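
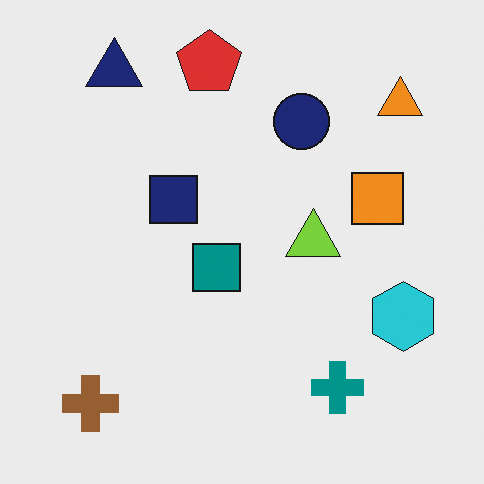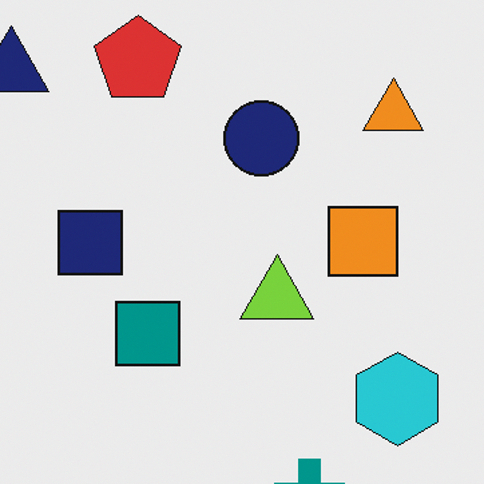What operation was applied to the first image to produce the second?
The transformation is: cropped to a modestly smaller region and rescaled.

The visible shapes are larger and the field of view is narrower; shapes near the original edges may be partly or wholly outside the frame — a crop-and-rescale.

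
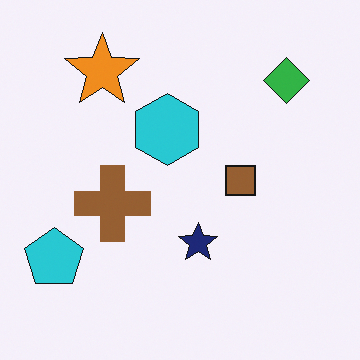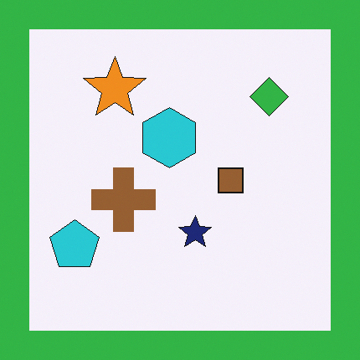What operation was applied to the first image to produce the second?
The transformation is: framed with a green border.

A solid green frame runs around the edge of the second image, with the content slightly shrunk inside it.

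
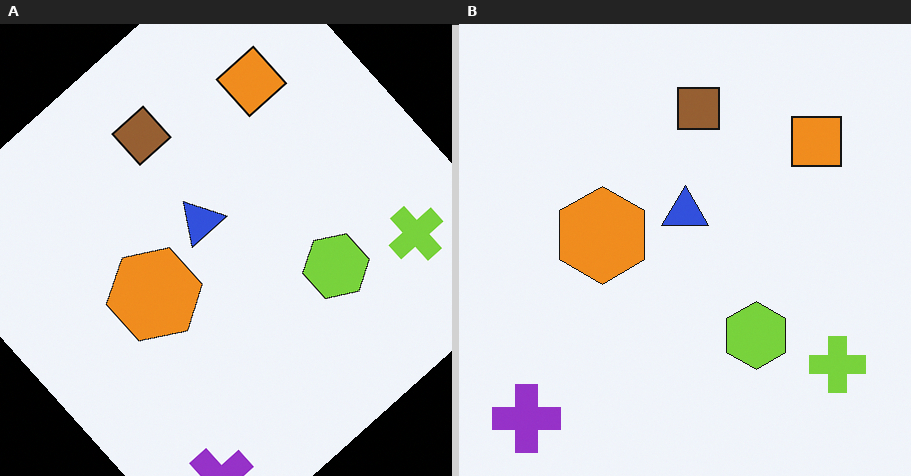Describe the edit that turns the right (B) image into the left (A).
The transformation is: rotated counter-clockwise by a large amount — several tens of degrees.

Every shape is tilted by the same angle and the image corners show triangular fill wedges — a whole-image rotation by a non-right angle.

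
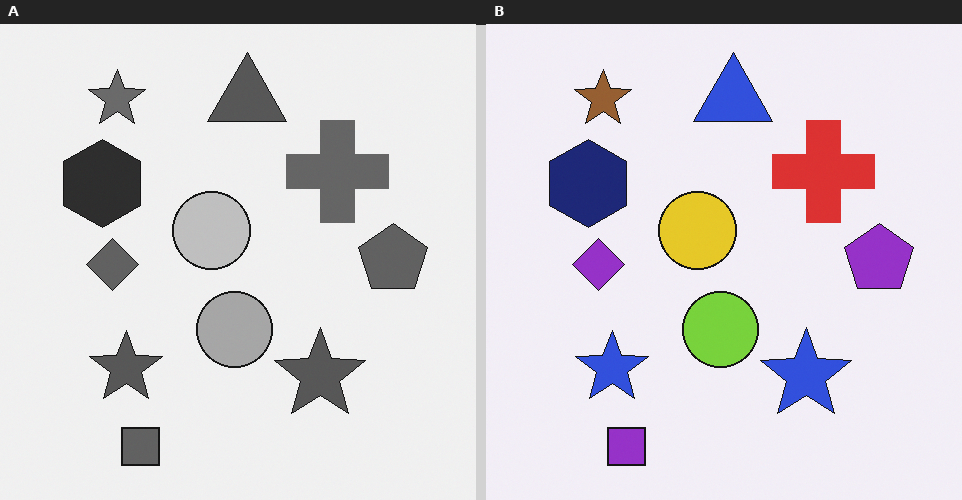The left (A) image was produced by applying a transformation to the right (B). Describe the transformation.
It was converted to grayscale.

All color is removed — every shape is now a shade of grey.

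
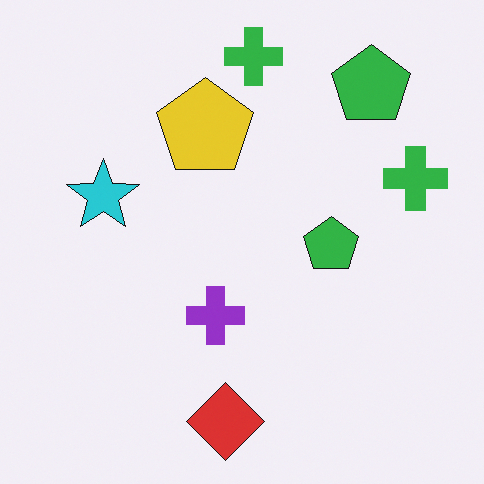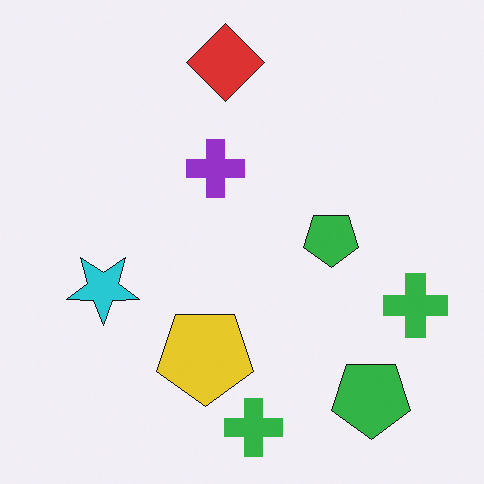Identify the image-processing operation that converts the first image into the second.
This is the original image flipped vertically (top ↔ bottom).

The red diamond is in the bottom of the first image and the top of the second — shapes on opposite sides of the horizontal midline have swapped in a mirror flip.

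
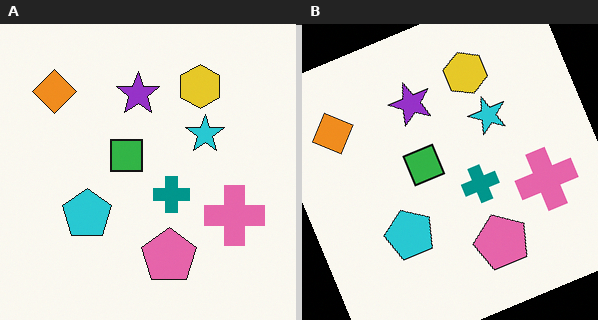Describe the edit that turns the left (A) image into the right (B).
Rotated counter-clockwise by a moderate amount.

Every shape is tilted by the same angle and the image corners show triangular fill wedges — a whole-image rotation by a non-right angle.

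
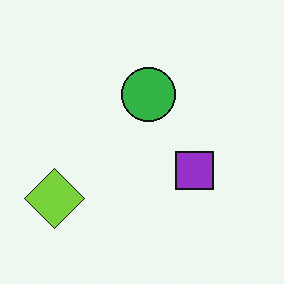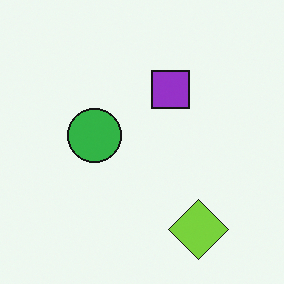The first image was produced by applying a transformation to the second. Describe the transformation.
Rotated 90° clockwise.

The lime diamond sits in the bottom-right of the second image and the bottom-left of the first — consistent with a whole-image 90° clockwise rotation.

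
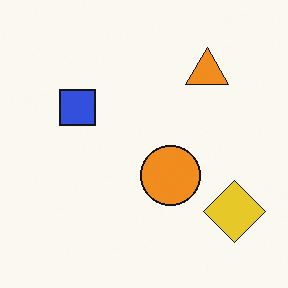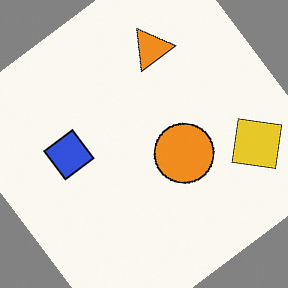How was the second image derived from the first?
The transformation is: rotated counter-clockwise by a large amount — several tens of degrees.

Every shape is tilted by the same angle and the image corners show triangular fill wedges — a whole-image rotation by a non-right angle.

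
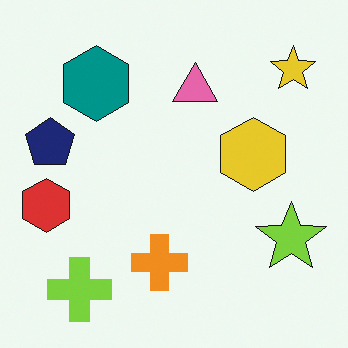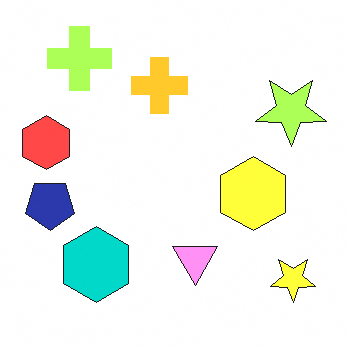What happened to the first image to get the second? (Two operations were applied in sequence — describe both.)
It was noticeably brightened, then flipped vertically (top ↔ bottom).

Every pixel — background and shapes alike — is uniformly brightened. The lime cross is in the bottom-left of the first image and the top-left of the second — shapes on opposite sides of the horizontal midline have swapped in a mirror flip.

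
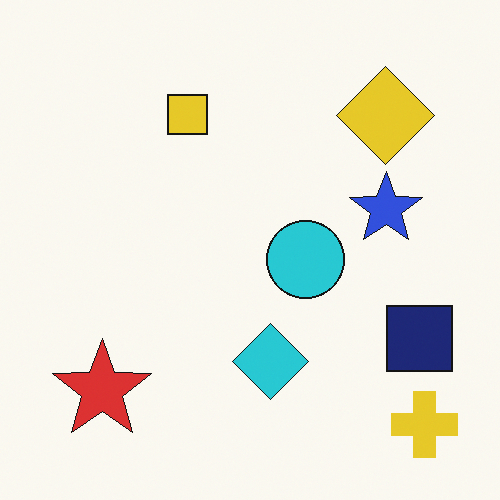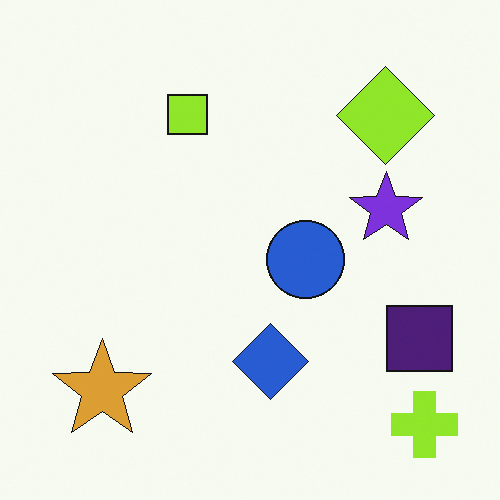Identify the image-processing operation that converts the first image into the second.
The second image is the first hue-shifted by a small amount.

Every shape's color has rotated by the same amount around the hue wheel — a uniform hue shift.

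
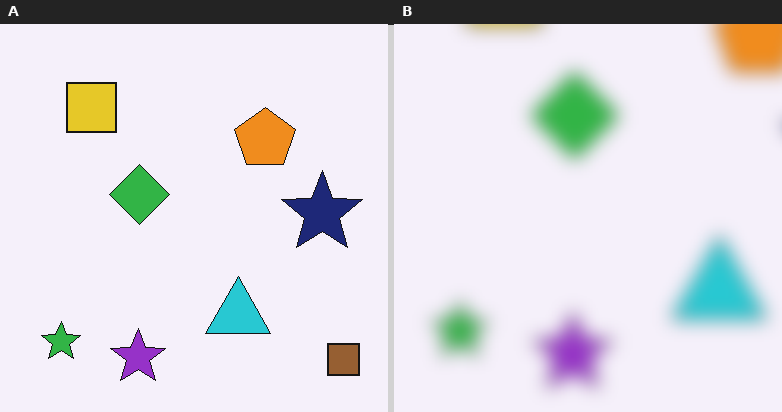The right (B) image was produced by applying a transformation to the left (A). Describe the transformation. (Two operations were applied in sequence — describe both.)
Heavily blurred, then cropped to a modestly smaller region and rescaled.

Shape edges and outlines are uniformly softened across the whole image. The visible shapes are larger and the field of view is narrower; shapes near the original edges may be partly or wholly outside the frame — a crop-and-rescale.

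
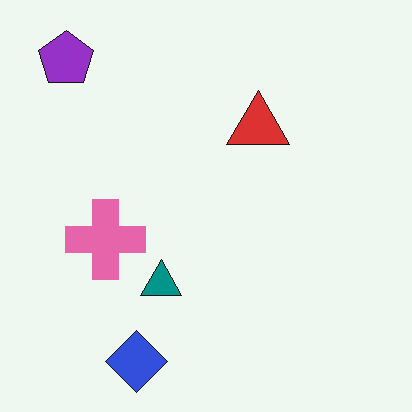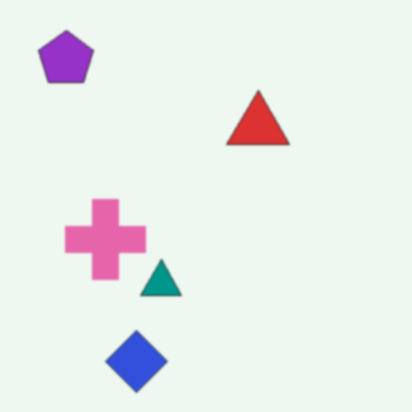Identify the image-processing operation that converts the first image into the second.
The transformation is: given a subtle gaussian blur.

Shape edges and outlines are uniformly softened across the whole image.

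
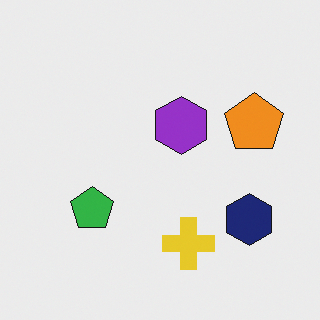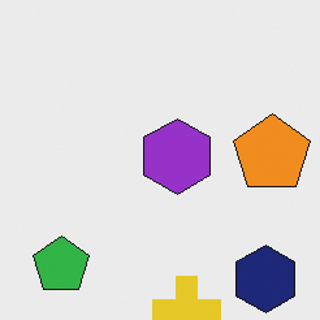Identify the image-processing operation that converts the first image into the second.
The image was cropped to a modestly smaller region and rescaled.

The visible shapes are larger and the field of view is narrower; shapes near the original edges may be partly or wholly outside the frame — a crop-and-rescale.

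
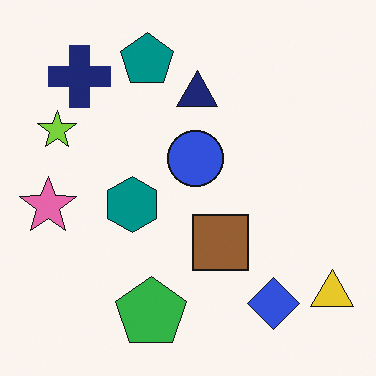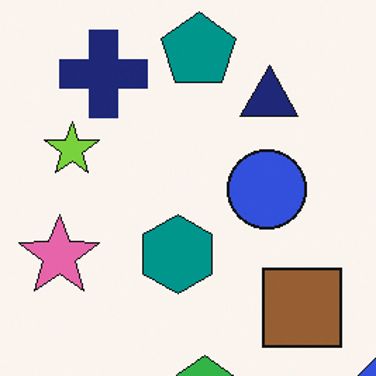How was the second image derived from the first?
The second image is the first cropped to a modestly smaller region and rescaled.

The visible shapes are larger and the field of view is narrower; shapes near the original edges may be partly or wholly outside the frame — a crop-and-rescale.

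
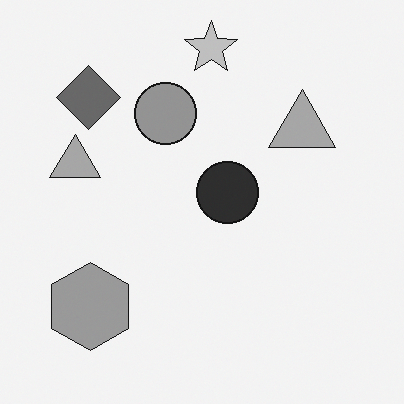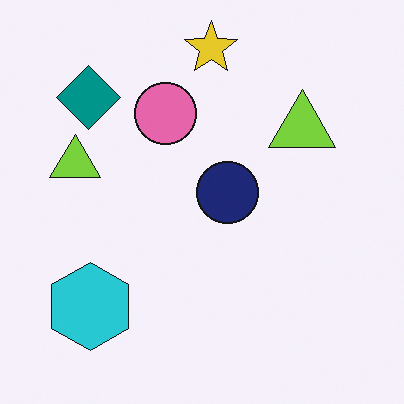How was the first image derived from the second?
The image was converted to grayscale.

All color is removed — every shape is now a shade of grey.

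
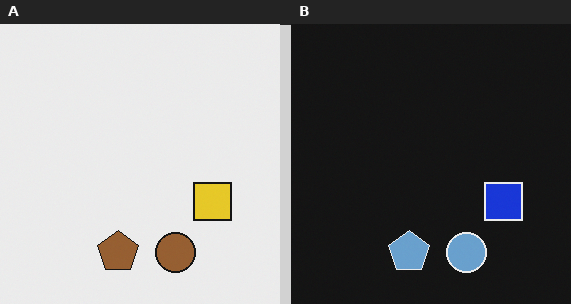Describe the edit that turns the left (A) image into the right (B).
The transformation is: color-inverted (negative).

The light background has become dark and every shape's color is its complement — a photographic negative.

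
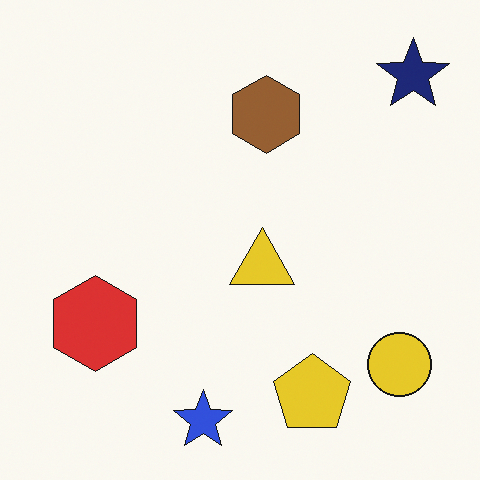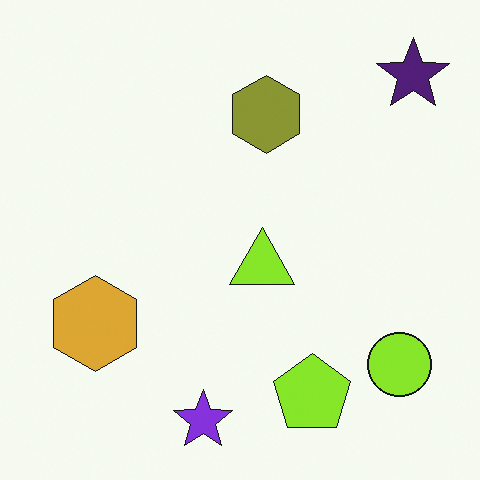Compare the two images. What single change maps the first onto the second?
Hue-shifted by a small amount.

Every shape's color has rotated by the same amount around the hue wheel — a uniform hue shift.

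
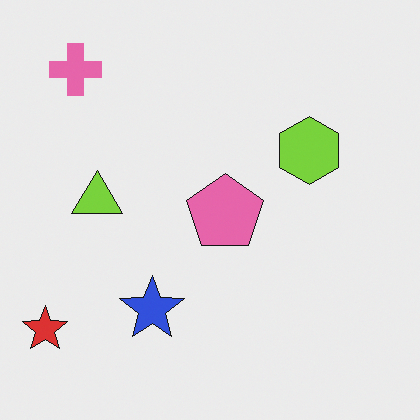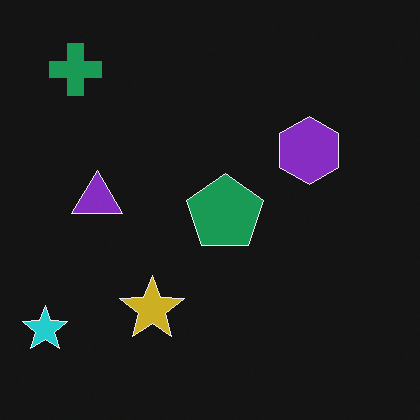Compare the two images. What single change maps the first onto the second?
The transformation is: color-inverted (negative).

The light background has become dark and every shape's color is its complement — a photographic negative.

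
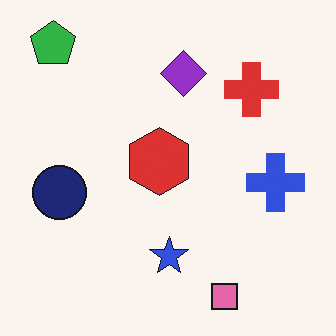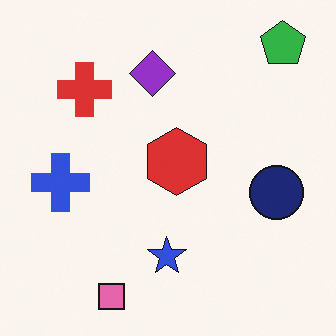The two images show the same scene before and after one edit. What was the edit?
This is the original image flipped horizontally (left ↔ right).

The green pentagon is in the top-left of the first image and the top-right of the second — shapes on opposite sides of the vertical midline have swapped in a mirror flip.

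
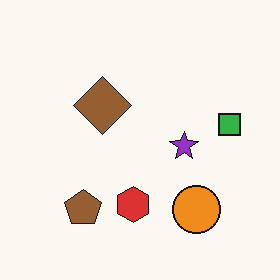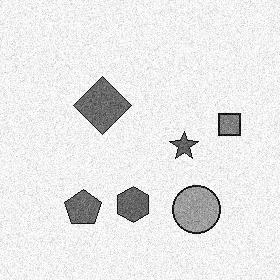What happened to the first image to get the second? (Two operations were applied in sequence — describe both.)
Degraded with moderate additive noise, then converted to grayscale.

Random speckle covers the whole image, including the flat background. All color is removed — every shape is now a shade of grey.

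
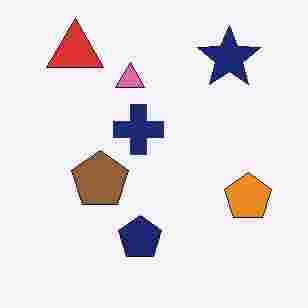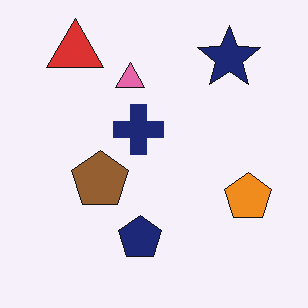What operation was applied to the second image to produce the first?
It was degraded with heavy JPEG compression.

Blocky 8×8 compression artifacts appear around shape edges and the flat background shows ringing — characteristic JPEG degradation.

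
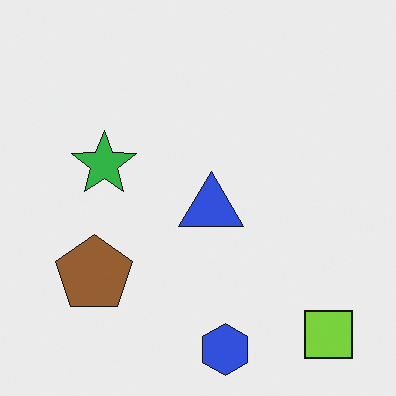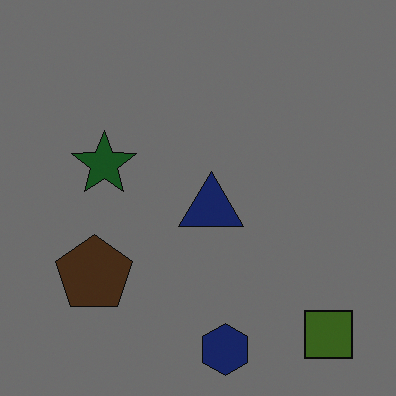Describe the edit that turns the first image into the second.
The second image is the first noticeably darkened.

Every pixel — background and shapes alike — is uniformly darkened.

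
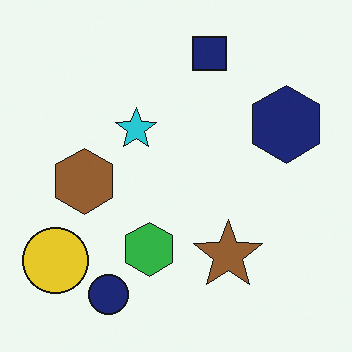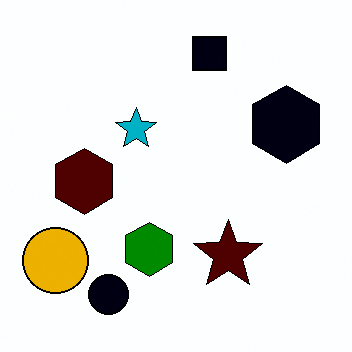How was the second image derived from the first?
This is the original image boosted in contrast.

Tones are pushed away from mid-grey across the whole image — a global contrast change.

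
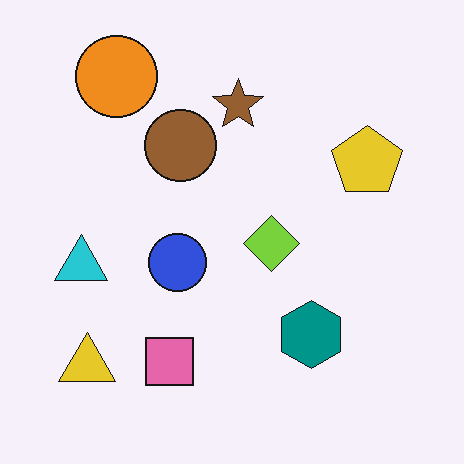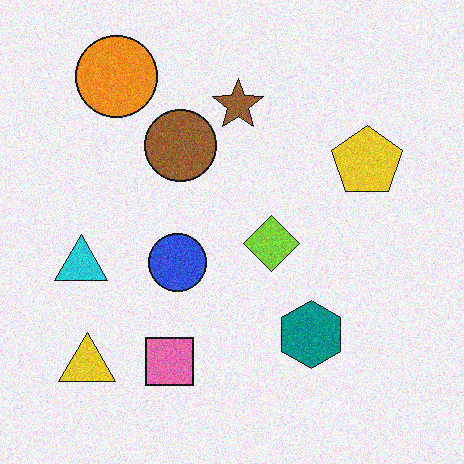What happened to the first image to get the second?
The second image is the first degraded with visible gaussian noise.

Random speckle covers the whole image, including the flat background.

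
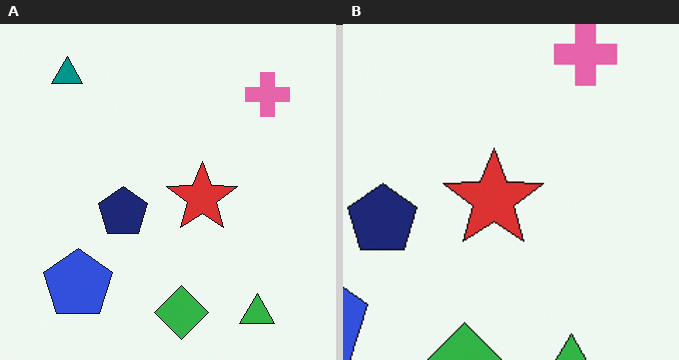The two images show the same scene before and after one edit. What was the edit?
This is the original image cropped slightly and scaled back up.

The visible shapes are larger and the field of view is narrower; shapes near the original edges may be partly or wholly outside the frame — a crop-and-rescale.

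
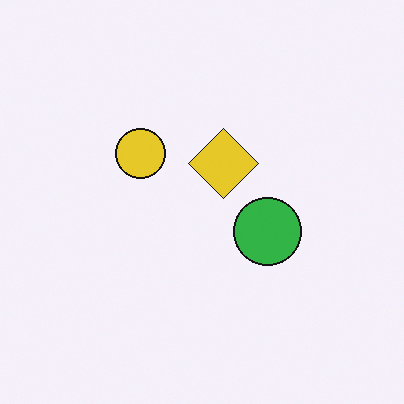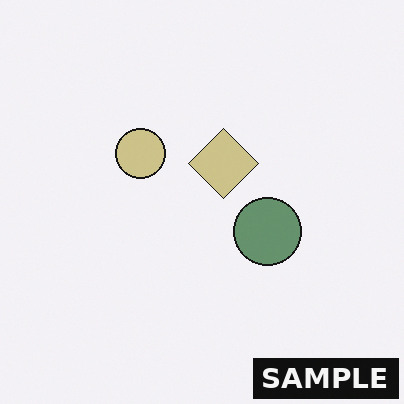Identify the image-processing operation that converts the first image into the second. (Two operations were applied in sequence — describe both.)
The transformation is: heavily desaturated, then watermarked with the text "SAMPLE" in the lower-right corner.

All colors are more muted and greyish — a global saturation change. A dark label reading "SAMPLE" appears in the lower-right corner.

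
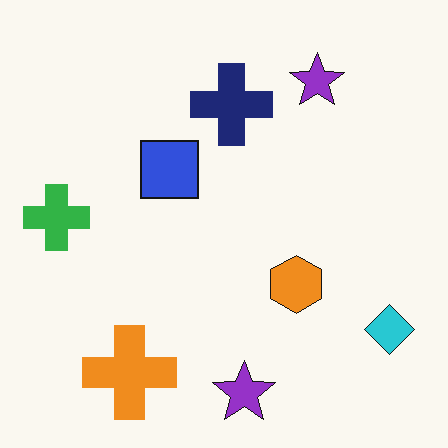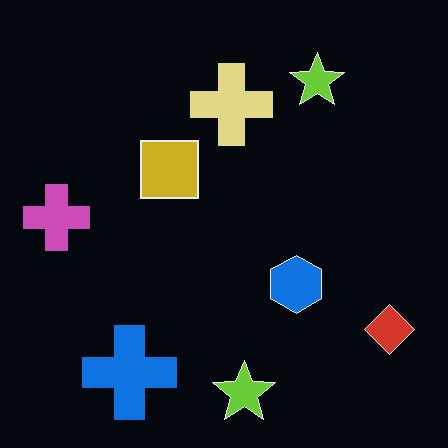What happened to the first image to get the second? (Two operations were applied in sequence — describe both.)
The image was color-inverted (negative), then given moderate JPEG compression.

The light background has become dark and every shape's color is its complement — a photographic negative. Blocky 8×8 compression artifacts appear around shape edges and the flat background shows ringing — characteristic JPEG degradation.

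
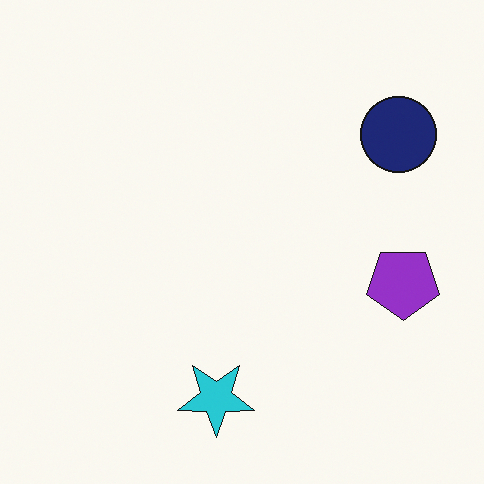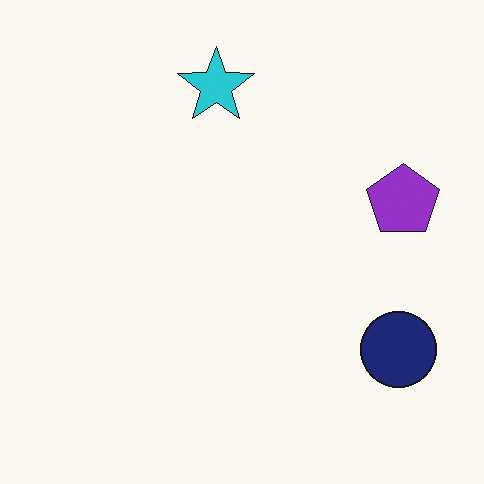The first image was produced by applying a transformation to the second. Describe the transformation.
The first image is the second flipped vertically (top ↔ bottom).

The cyan star is in the top of the second image and the bottom of the first — shapes on opposite sides of the horizontal midline have swapped in a mirror flip.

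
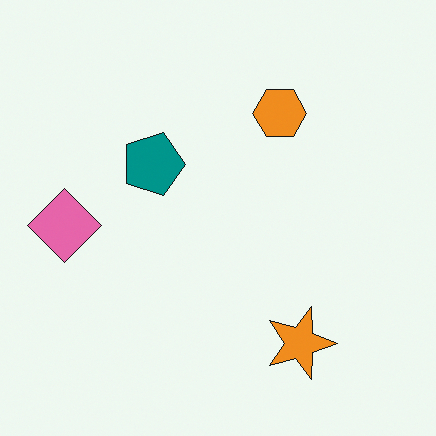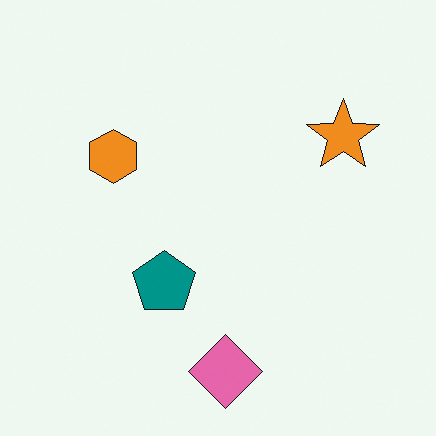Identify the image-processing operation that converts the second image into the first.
The first image is the second rotated 90° clockwise.

The pink diamond sits in the bottom of the second image and the left of the first — consistent with a whole-image 90° clockwise rotation.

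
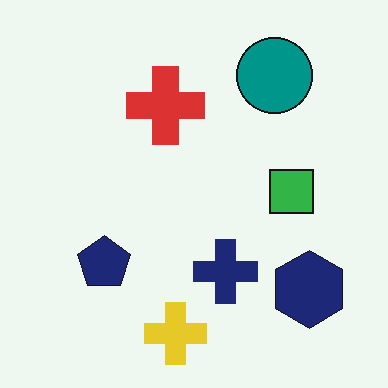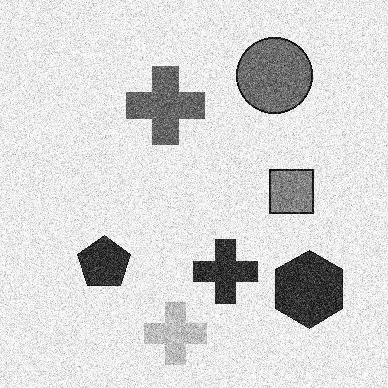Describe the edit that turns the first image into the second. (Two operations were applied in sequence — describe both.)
This is the original image degraded with strong gaussian noise, then converted to grayscale.

Random speckle covers the whole image, including the flat background. All color is removed — every shape is now a shade of grey.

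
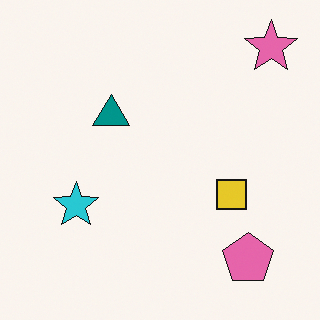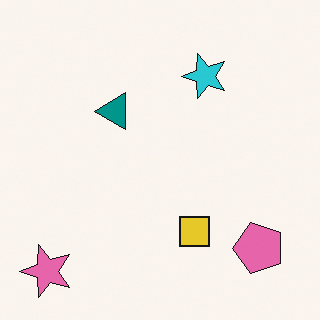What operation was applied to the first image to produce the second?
This is the original image transposed (reflected across the top-left ↔ bottom-right diagonal).

Shapes have swapped their row and column positions — what was in the top-right is now in the bottom-left — a diagonal reflection.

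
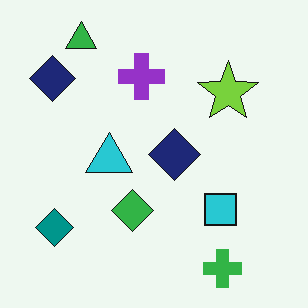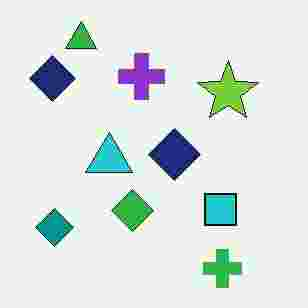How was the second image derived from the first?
The transformation is: heavily JPEG-compressed with obvious blocking artifacts.

Blocky 8×8 compression artifacts appear around shape edges and the flat background shows ringing — characteristic JPEG degradation.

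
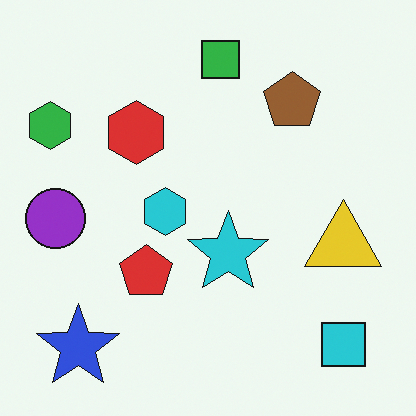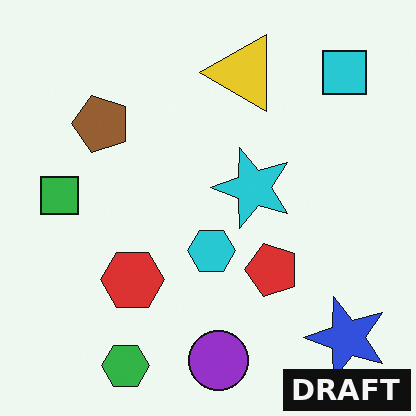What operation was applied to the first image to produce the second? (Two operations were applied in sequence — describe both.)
It was rotated 90° counter-clockwise, then watermarked with the text "DRAFT" in the lower-right corner.

The cyan square sits in the bottom-right of the first image and the top-right of the second — consistent with a whole-image 90° counter-clockwise rotation. A dark label reading "DRAFT" appears in the lower-right corner.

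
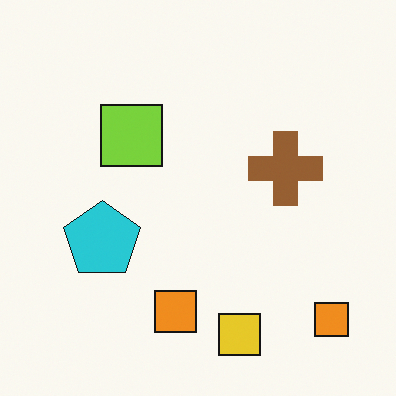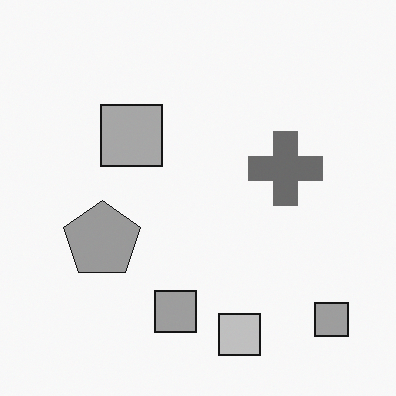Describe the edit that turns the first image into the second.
The transformation is: converted to grayscale.

All color is removed — every shape is now a shade of grey.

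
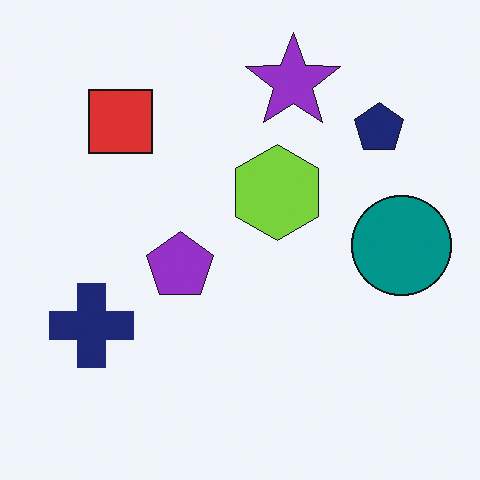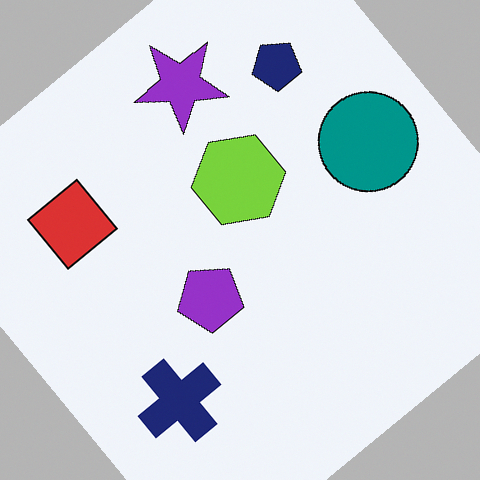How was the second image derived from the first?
Rotated counter-clockwise by a large amount — several tens of degrees.

Every shape is tilted by the same angle and the image corners show triangular fill wedges — a whole-image rotation by a non-right angle.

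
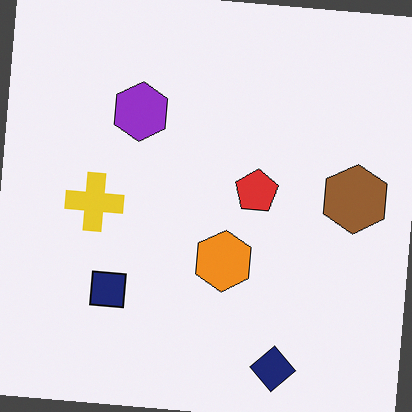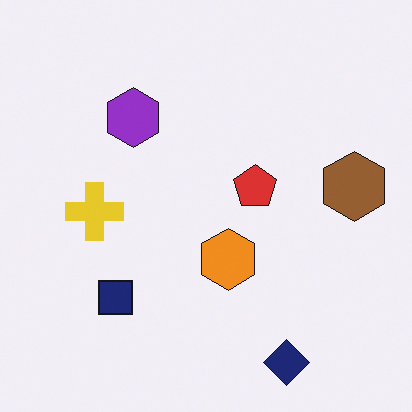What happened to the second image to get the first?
The transformation is: rotated clockwise by a slight angle.

Every shape is tilted by the same angle and the image corners show triangular fill wedges — a whole-image rotation by a non-right angle.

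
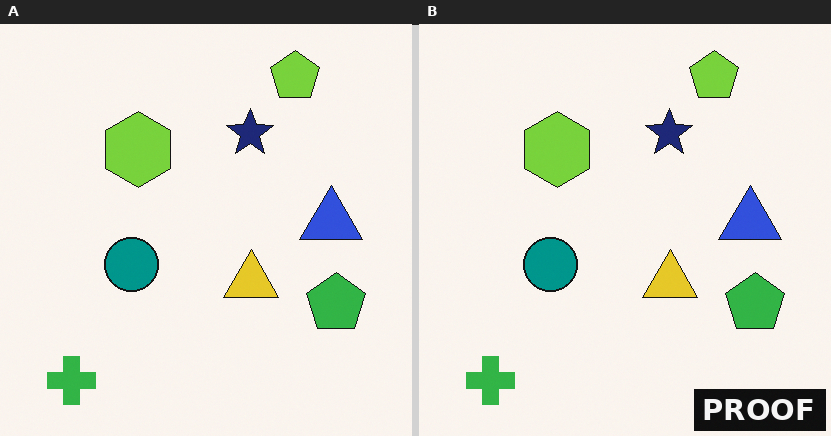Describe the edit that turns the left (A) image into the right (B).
The transformation is: watermarked with the text "PROOF" in the lower-right corner.

A dark label reading "PROOF" appears in the lower-right corner.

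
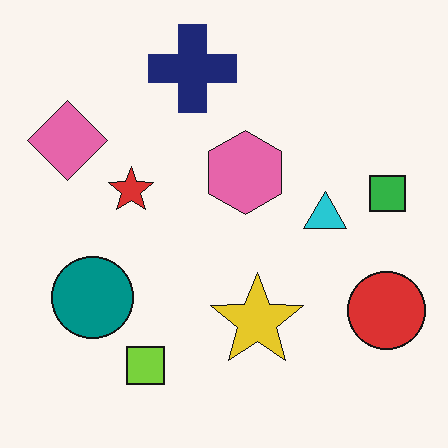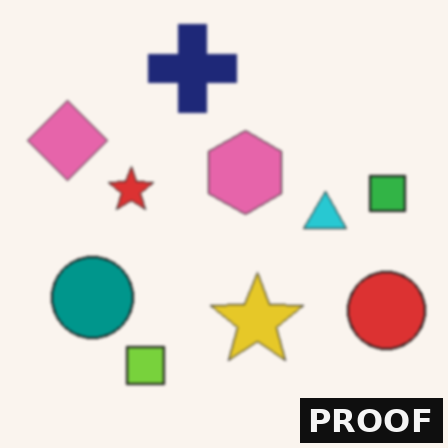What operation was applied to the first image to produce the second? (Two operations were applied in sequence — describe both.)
It was given a subtle gaussian blur, then watermarked with the text "PROOF" in the lower-right corner.

Shape edges and outlines are uniformly softened across the whole image. A dark label reading "PROOF" appears in the lower-right corner.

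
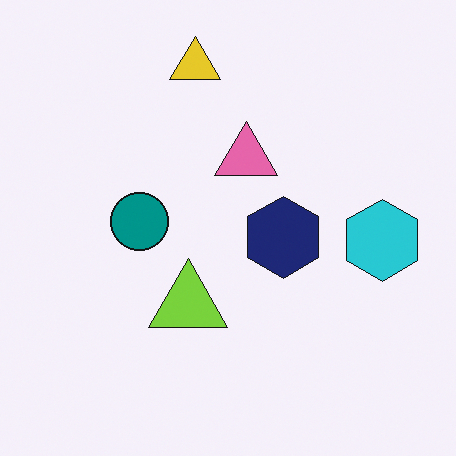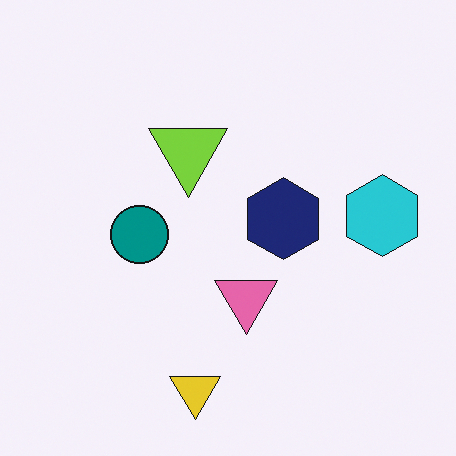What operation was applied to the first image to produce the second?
It was flipped vertically (top ↔ bottom).

The yellow triangle is in the top of the first image and the bottom of the second — shapes on opposite sides of the horizontal midline have swapped in a mirror flip.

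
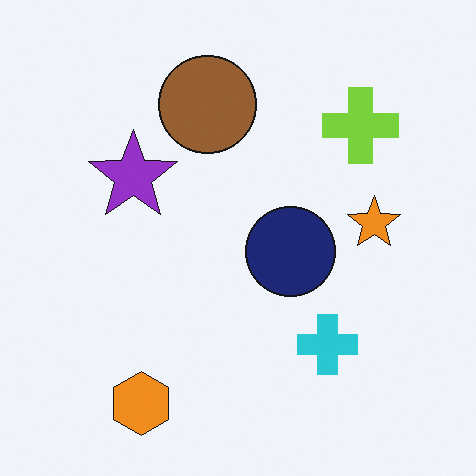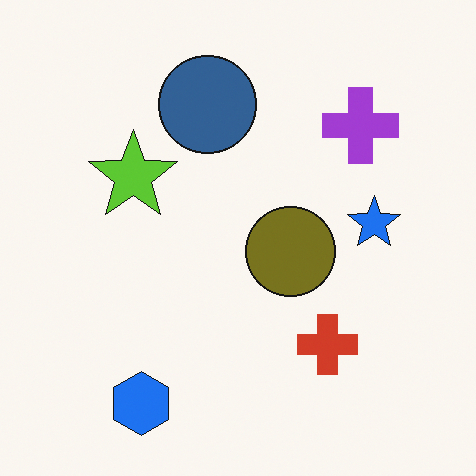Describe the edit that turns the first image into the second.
The second image is the first hue-shifted by a large amount.

Every shape's color has rotated by the same amount around the hue wheel — a uniform hue shift.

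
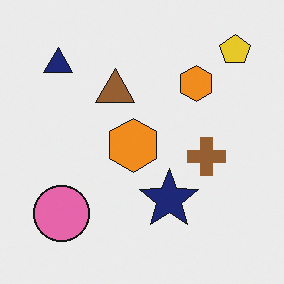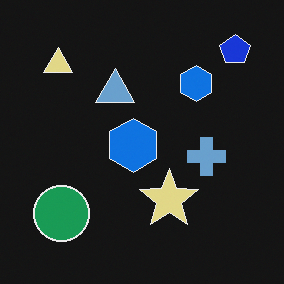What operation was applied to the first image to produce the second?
It was color-inverted (negative).

The light background has become dark and every shape's color is its complement — a photographic negative.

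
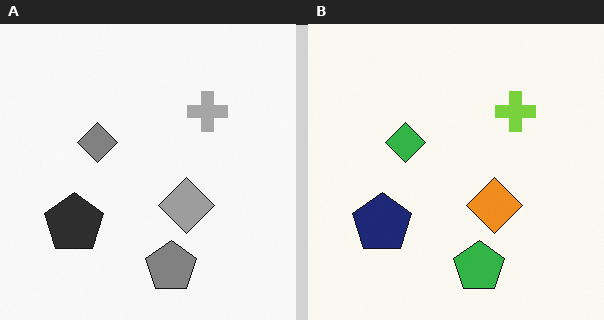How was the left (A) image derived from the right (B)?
This is the original image converted to grayscale.

All color is removed — every shape is now a shade of grey.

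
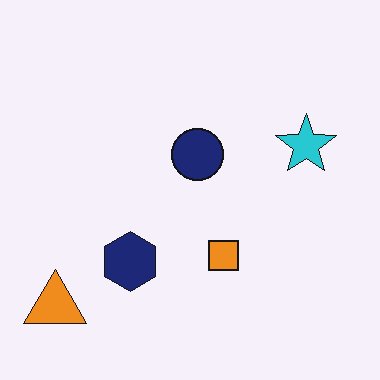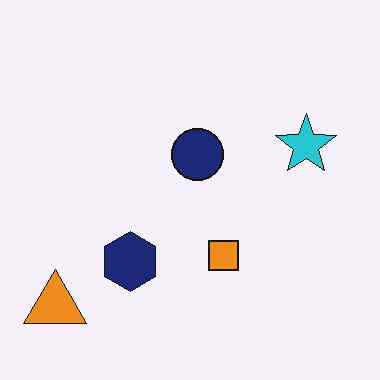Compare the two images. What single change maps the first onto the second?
The transformation is: given moderate JPEG compression.

Blocky 8×8 compression artifacts appear around shape edges and the flat background shows ringing — characteristic JPEG degradation.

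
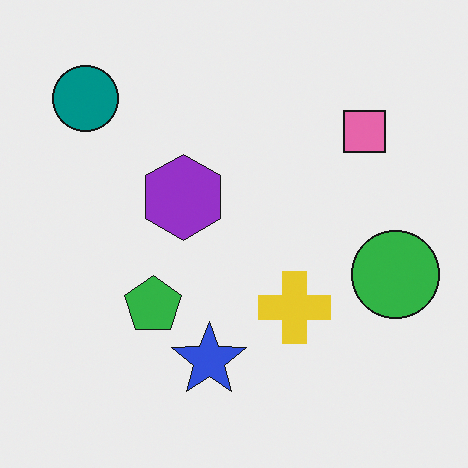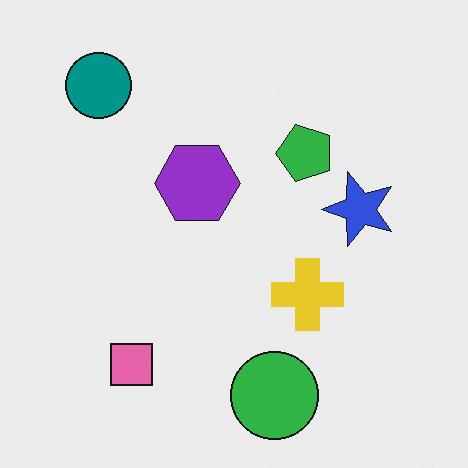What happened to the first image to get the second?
The image was transposed (reflected across the top-left ↔ bottom-right diagonal).

Shapes have swapped their row and column positions — what was in the top-right is now in the bottom-left — a diagonal reflection.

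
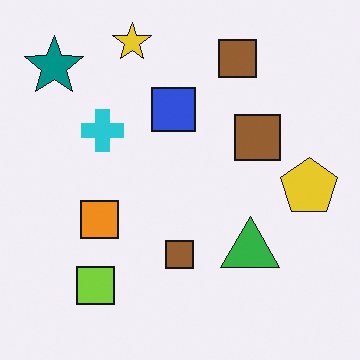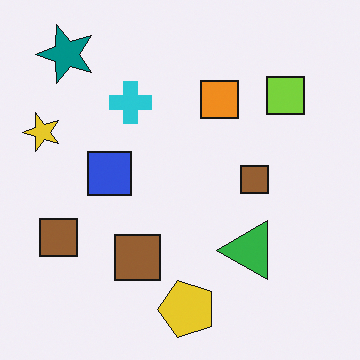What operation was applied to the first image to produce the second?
This is the original image transposed (reflected across the top-left ↔ bottom-right diagonal).

Shapes have swapped their row and column positions — what was in the top-right is now in the bottom-left — a diagonal reflection.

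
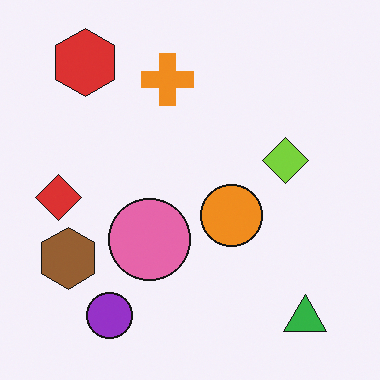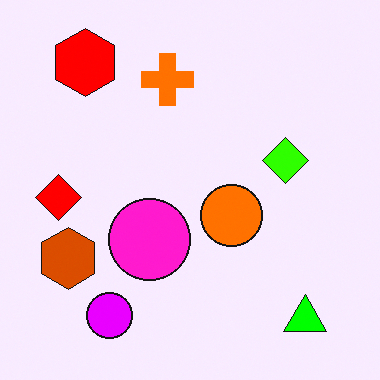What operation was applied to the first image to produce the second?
The second image is the first heavily oversaturated.

All colors are more vivid — a global saturation change.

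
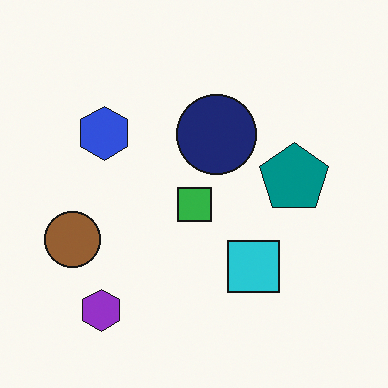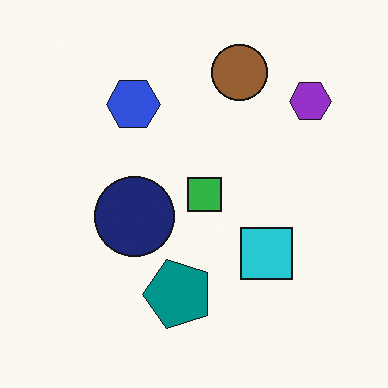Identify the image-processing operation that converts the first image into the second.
The second image is the first transposed (reflected across the top-left ↔ bottom-right diagonal).

Shapes have swapped their row and column positions — what was in the top-right is now in the bottom-left — a diagonal reflection.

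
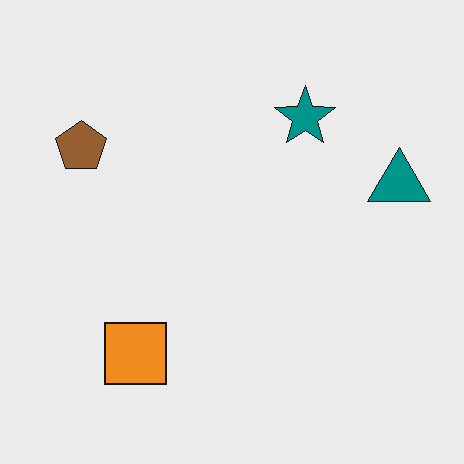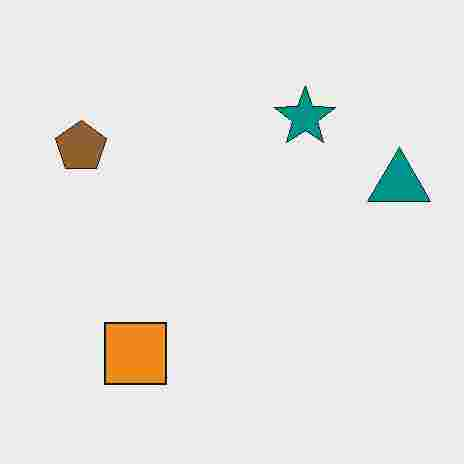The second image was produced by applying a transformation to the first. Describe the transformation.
This is the original image heavily JPEG-compressed with obvious blocking artifacts.

Blocky 8×8 compression artifacts appear around shape edges and the flat background shows ringing — characteristic JPEG degradation.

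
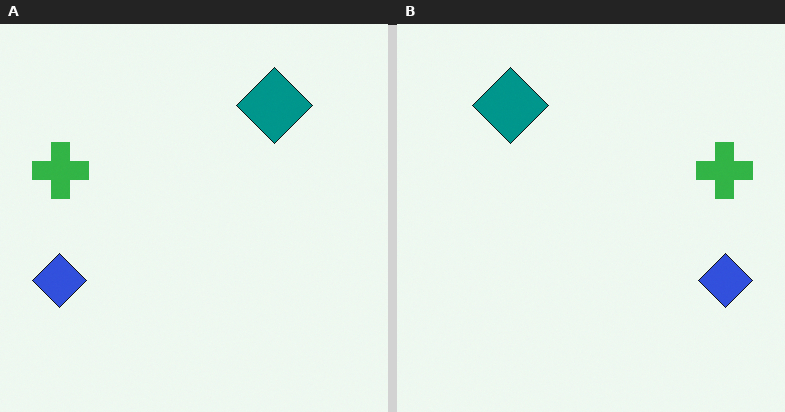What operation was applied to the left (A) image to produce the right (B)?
It was flipped horizontally (left ↔ right).

The blue diamond is in the left of the left (A) image and the right of the right (B) — shapes on opposite sides of the vertical midline have swapped in a mirror flip.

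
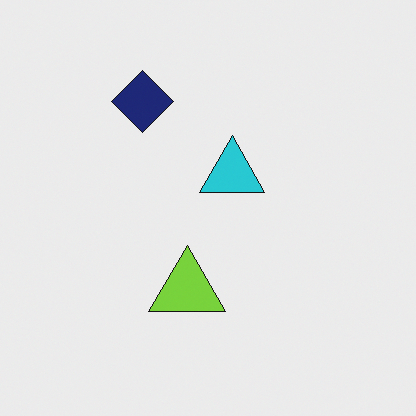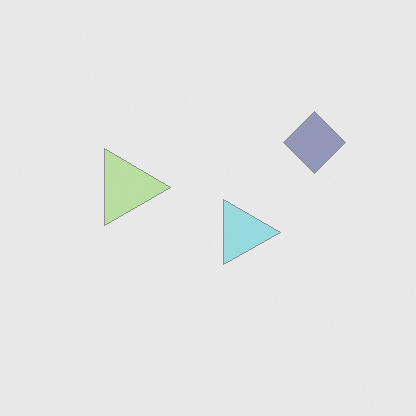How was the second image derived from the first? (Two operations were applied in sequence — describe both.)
This is the original image given much lower contrast, then rotated 90° clockwise.

Tones are pushed toward mid-grey across the whole image — a global contrast change. The navy diamond sits in the top of the first image and the right of the second — consistent with a whole-image 90° clockwise rotation.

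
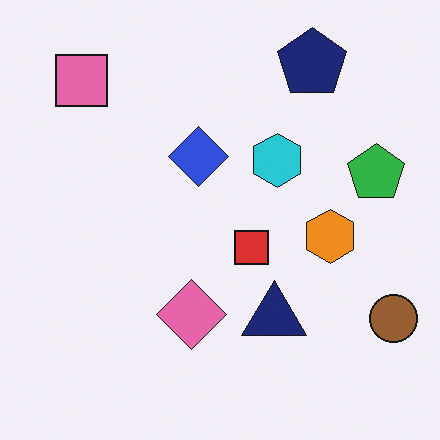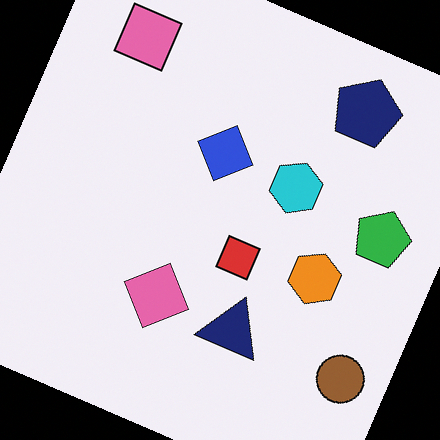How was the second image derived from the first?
The image was rotated clockwise by a moderate amount.

Every shape is tilted by the same angle and the image corners show triangular fill wedges — a whole-image rotation by a non-right angle.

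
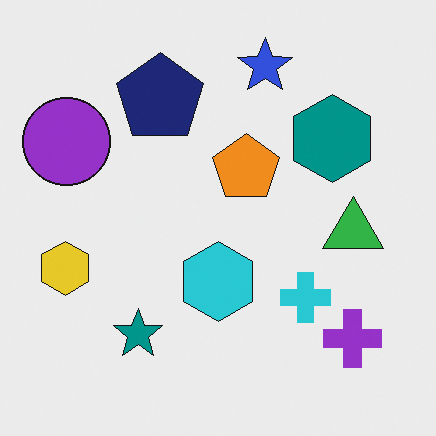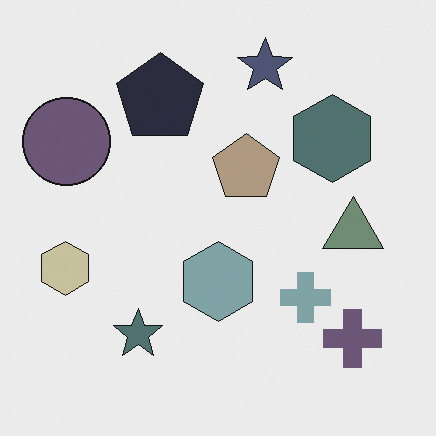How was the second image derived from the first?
It was heavily desaturated.

All colors are more muted and greyish — a global saturation change.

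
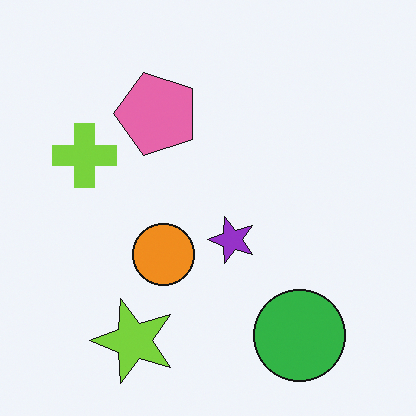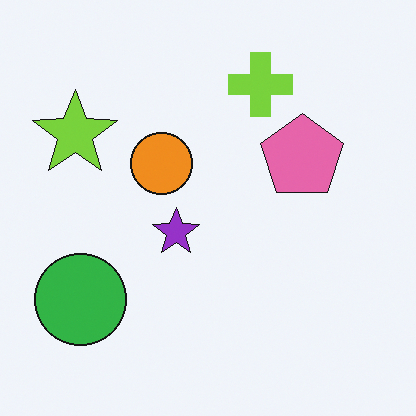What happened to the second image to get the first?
The transformation is: rotated 90° counter-clockwise.

The green circle sits in the bottom-left of the second image and the bottom-right of the first — consistent with a whole-image 90° counter-clockwise rotation.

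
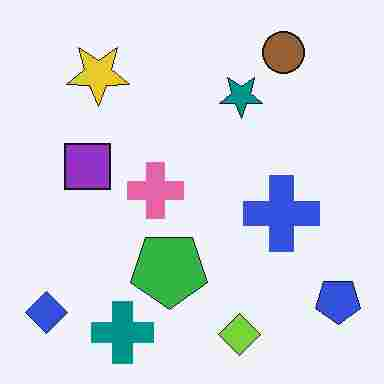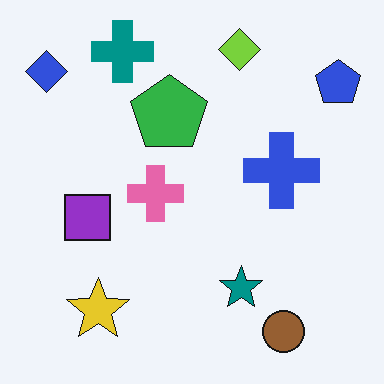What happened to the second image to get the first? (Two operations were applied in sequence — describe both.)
It was heavily JPEG-compressed with obvious blocking artifacts, then flipped vertically (top ↔ bottom).

Blocky 8×8 compression artifacts appear around shape edges and the flat background shows ringing — characteristic JPEG degradation. The lime diamond is in the top of the second image and the bottom of the first — shapes on opposite sides of the horizontal midline have swapped in a mirror flip.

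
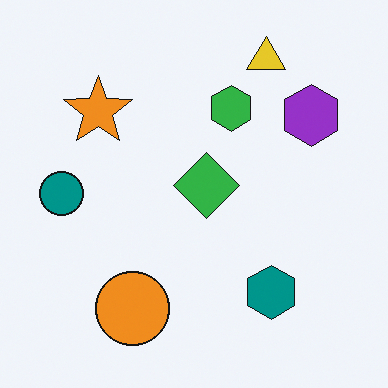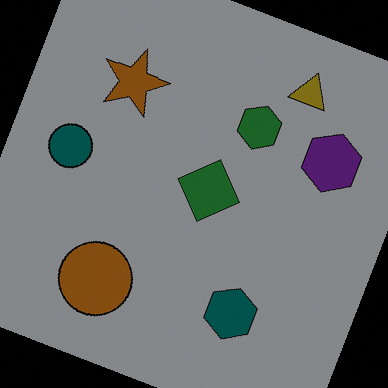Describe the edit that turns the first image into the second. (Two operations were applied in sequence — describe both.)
It was rotated clockwise by a clearly visible amount, then substantially darkened.

Every shape is tilted by the same angle and the image corners show triangular fill wedges — a whole-image rotation by a non-right angle. Every pixel — background and shapes alike — is uniformly darkened.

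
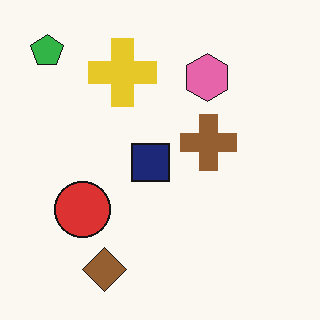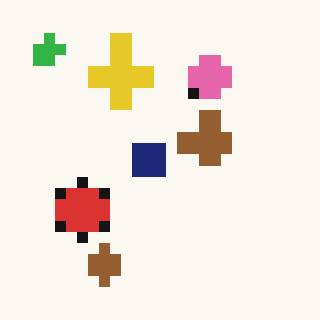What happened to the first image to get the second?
It was heavily pixelated into large blocks.

Shapes are reduced to large square blocks; fine edges and outlines are lost — a downscale-then-upscale (mosaic) effect.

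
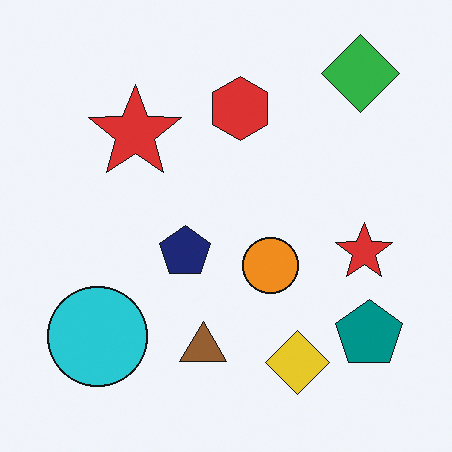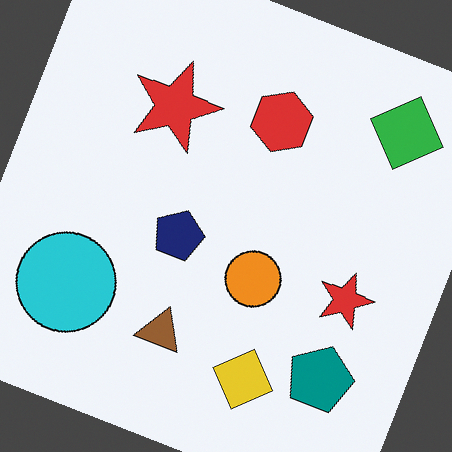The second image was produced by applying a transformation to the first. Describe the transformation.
The transformation is: rotated clockwise by a moderate amount.

Every shape is tilted by the same angle and the image corners show triangular fill wedges — a whole-image rotation by a non-right angle.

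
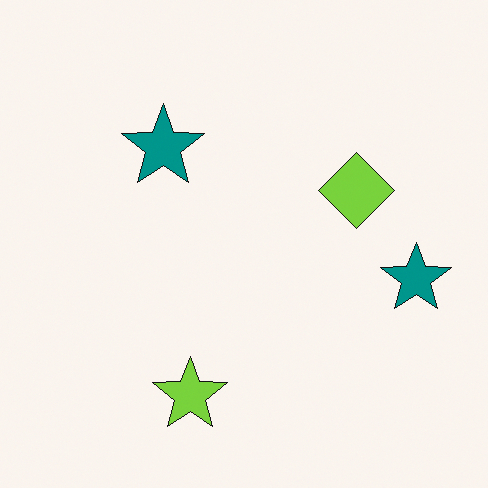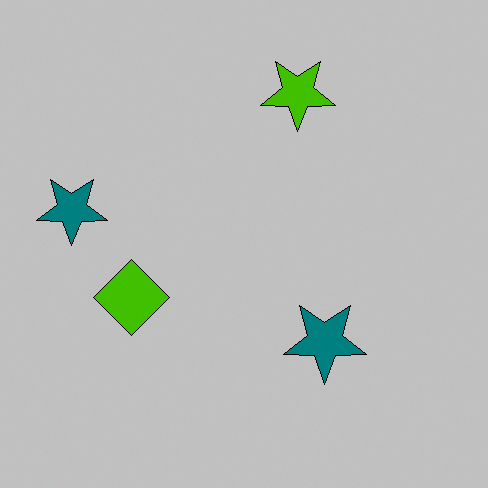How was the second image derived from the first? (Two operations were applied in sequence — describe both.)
This is the original image aggressively posterized, then rotated 180°.

Each flat color has snapped to a coarser quantized level — most visibly, the near-white background has dropped to a flat grey. The lime star sits in the bottom of the first image and the top of the second — consistent with a whole-image 180° rotation.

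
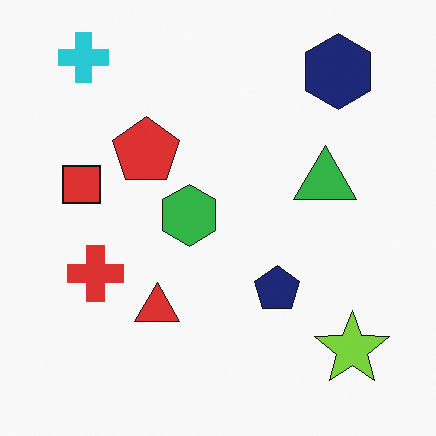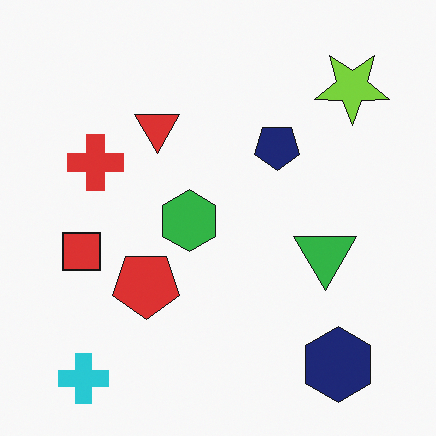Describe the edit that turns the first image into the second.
The transformation is: flipped vertically (top ↔ bottom).

The cyan cross is in the top-left of the first image and the bottom-left of the second — shapes on opposite sides of the horizontal midline have swapped in a mirror flip.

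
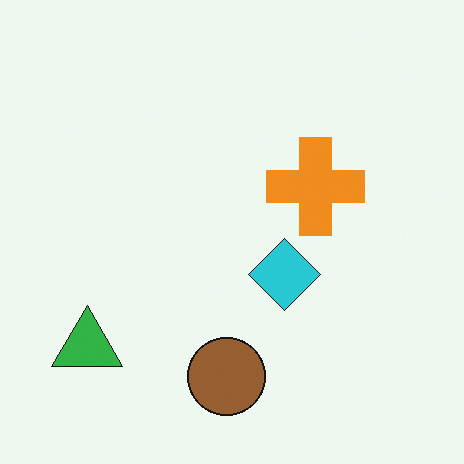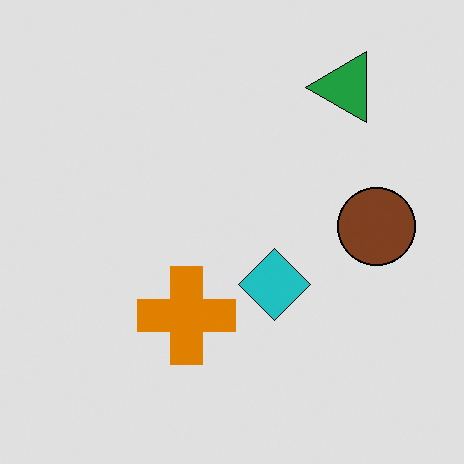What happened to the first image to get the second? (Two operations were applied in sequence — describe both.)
The transformation is: posterized to a reduced palette, then transposed (reflected across the top-left ↔ bottom-right diagonal).

Each flat color has snapped to a coarser quantized level — most visibly, the near-white background has dropped to a flat grey. Shapes have swapped their row and column positions — what was in the top-right is now in the bottom-left — a diagonal reflection.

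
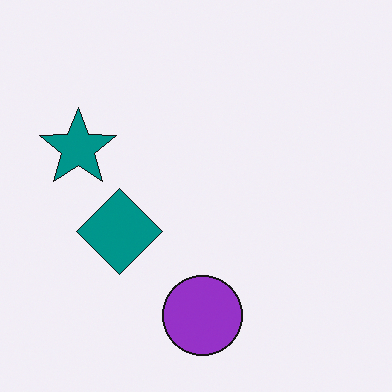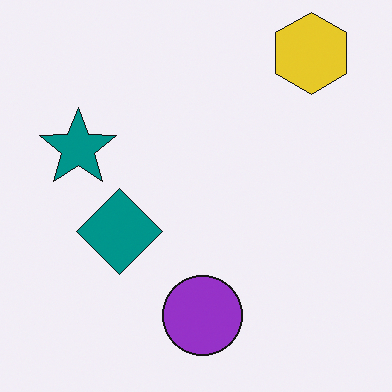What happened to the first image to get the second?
The second image is the first overlaid with an additional yellow hexagon.

A yellow hexagon appears in the second image that is absent from the first.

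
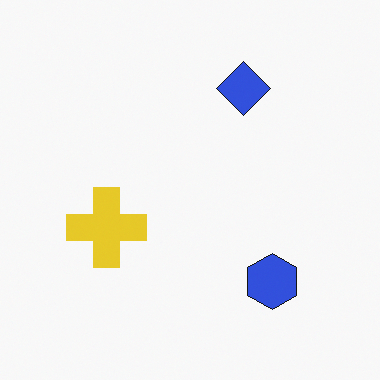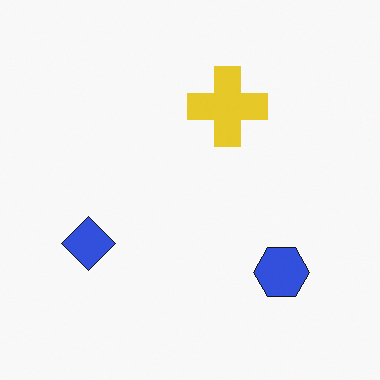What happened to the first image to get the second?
The transformation is: transposed (reflected across the top-left ↔ bottom-right diagonal).

Shapes have swapped their row and column positions — what was in the top-right is now in the bottom-left — a diagonal reflection.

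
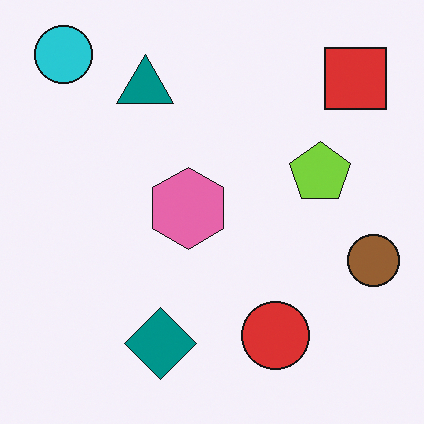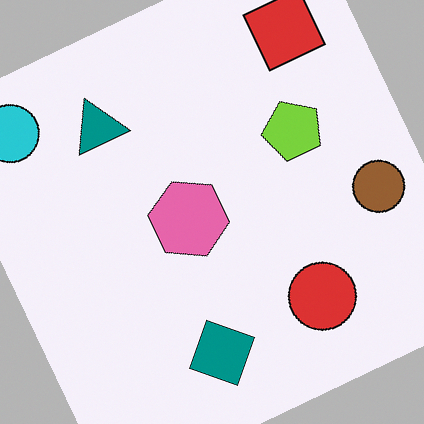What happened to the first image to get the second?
Rotated counter-clockwise by a clearly visible amount.

Every shape is tilted by the same angle and the image corners show triangular fill wedges — a whole-image rotation by a non-right angle.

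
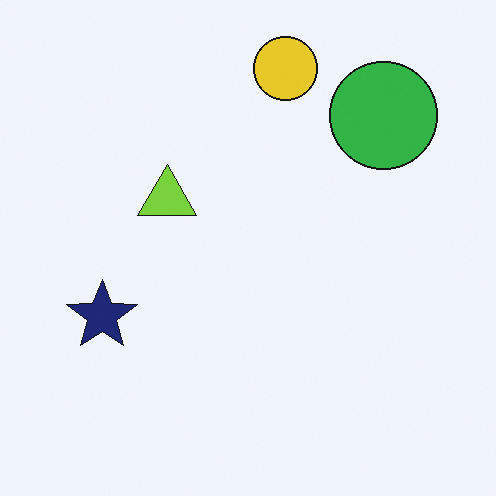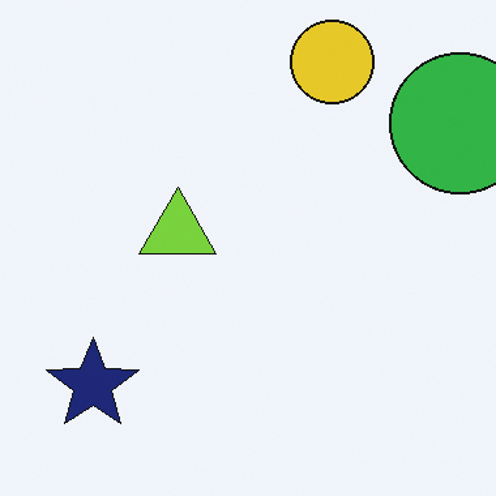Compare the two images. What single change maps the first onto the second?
The image was cropped slightly and scaled back up.

The visible shapes are larger and the field of view is narrower; shapes near the original edges may be partly or wholly outside the frame — a crop-and-rescale.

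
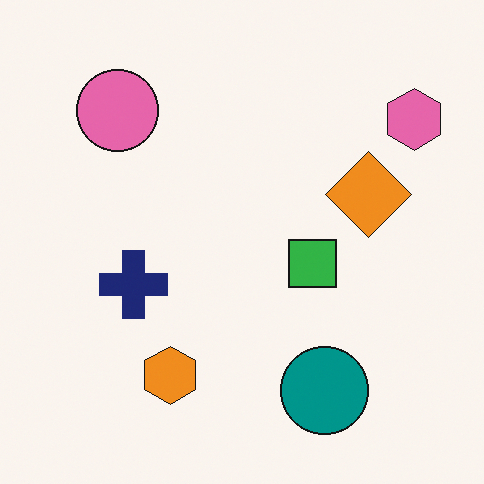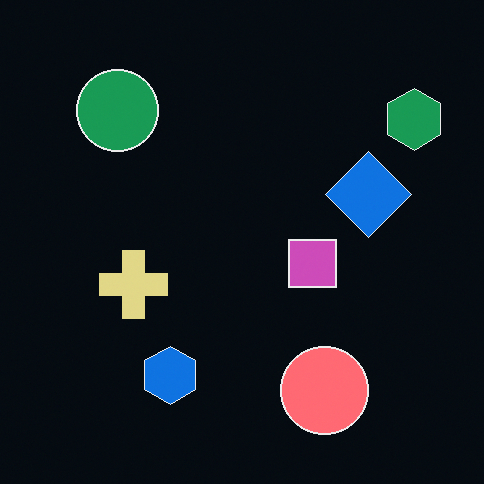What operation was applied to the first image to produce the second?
The second image is the first color-inverted (negative).

The light background has become dark and every shape's color is its complement — a photographic negative.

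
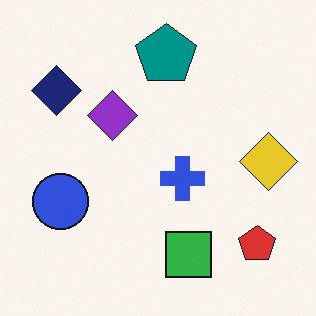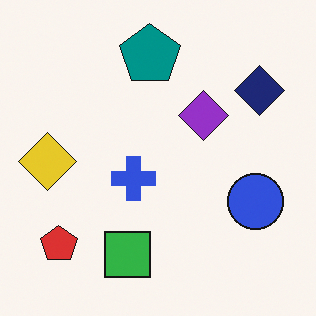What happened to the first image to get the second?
It was flipped horizontally (left ↔ right).

The yellow diamond is in the right of the first image and the left of the second — shapes on opposite sides of the vertical midline have swapped in a mirror flip.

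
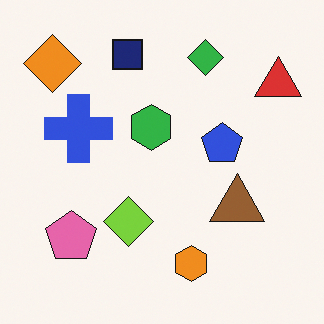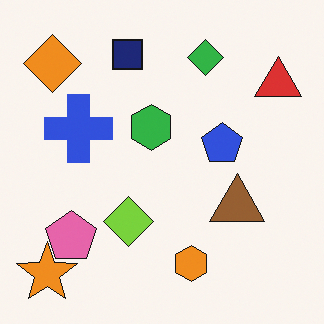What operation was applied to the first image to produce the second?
The image was overlaid with an additional orange star.

An orange star appears in the second image that is absent from the first.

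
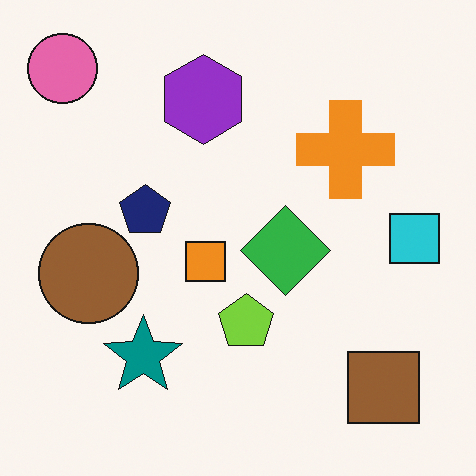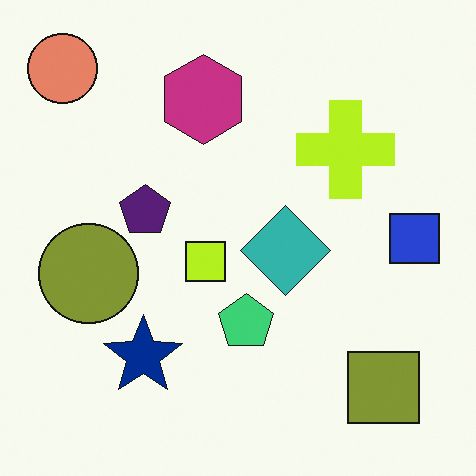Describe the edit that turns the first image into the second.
This is the original image hue-shifted by a small amount.

Every shape's color has rotated by the same amount around the hue wheel — a uniform hue shift.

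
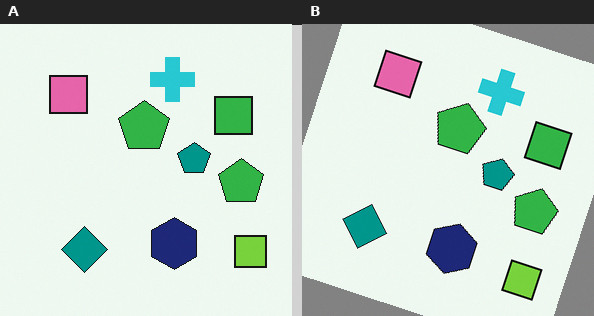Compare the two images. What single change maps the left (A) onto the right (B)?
The right (B) image is the left (A) rotated clockwise by a moderate amount.

Every shape is tilted by the same angle and the image corners show triangular fill wedges — a whole-image rotation by a non-right angle.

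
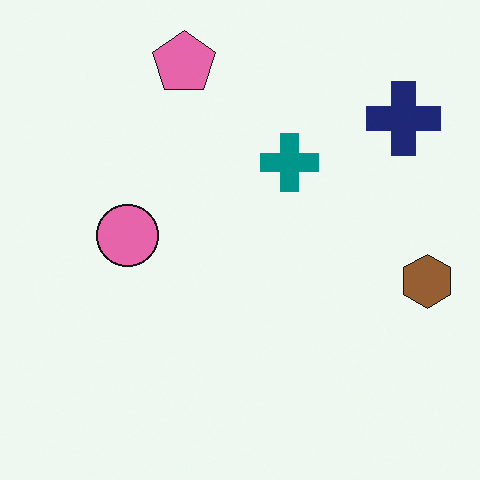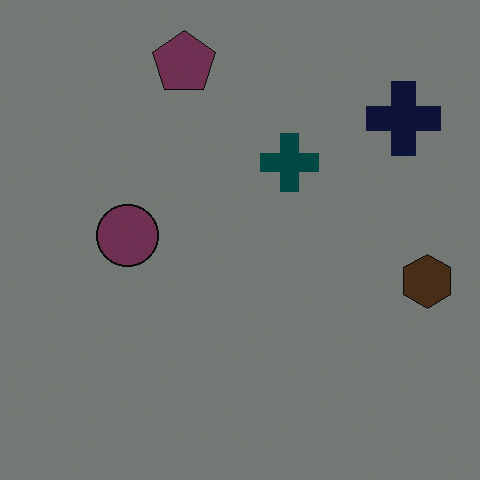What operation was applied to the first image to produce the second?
This is the original image substantially darkened.

Every pixel — background and shapes alike — is uniformly darkened.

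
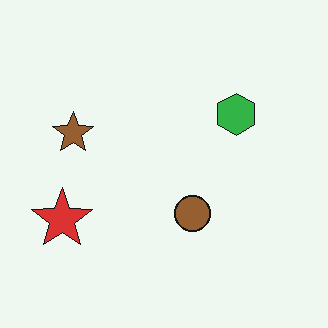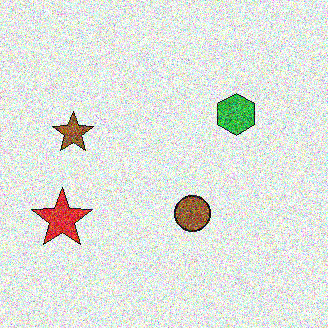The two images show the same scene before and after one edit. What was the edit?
It was degraded with strong gaussian noise.

Random speckle covers the whole image, including the flat background.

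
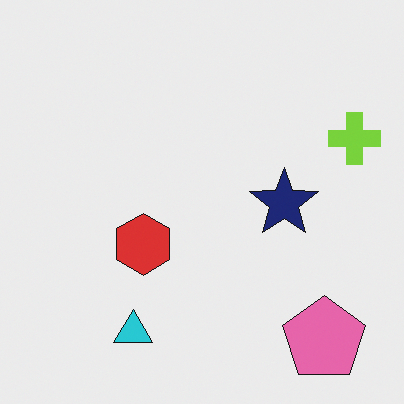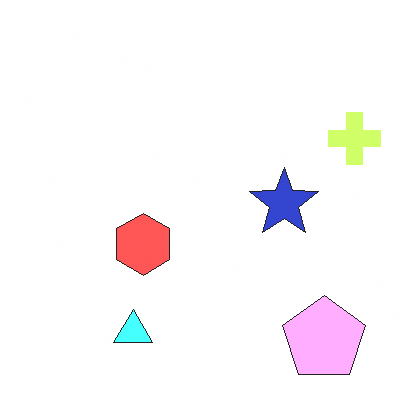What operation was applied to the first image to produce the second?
The second image is the first noticeably brightened.

Every pixel — background and shapes alike — is uniformly brightened.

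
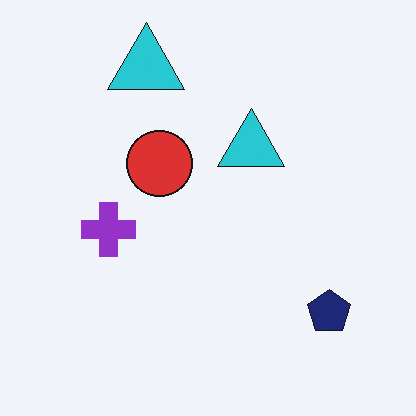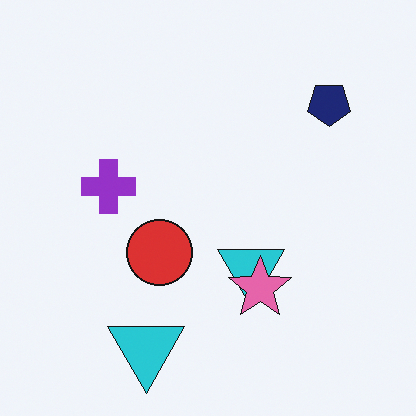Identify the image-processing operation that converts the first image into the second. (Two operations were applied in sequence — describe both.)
The second image is the first flipped vertically (top ↔ bottom), then overlaid with an additional pink star.

The navy pentagon is in the bottom-right of the first image and the top-right of the second — shapes on opposite sides of the horizontal midline have swapped in a mirror flip. A pink star appears in the second image that is absent from the first.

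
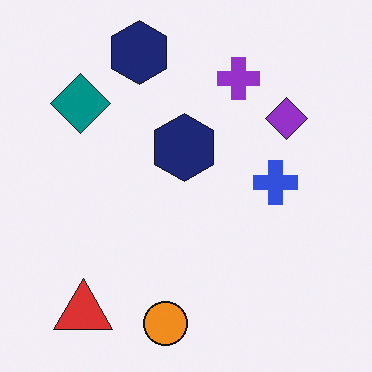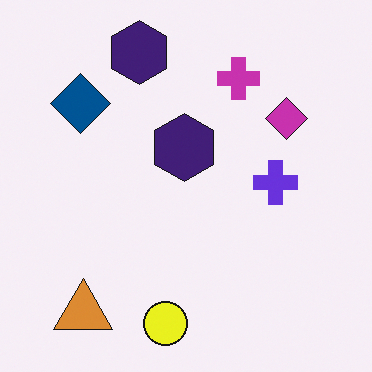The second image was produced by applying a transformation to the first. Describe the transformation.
The transformation is: hue-shifted slightly.

Every shape's color has rotated by the same amount around the hue wheel — a uniform hue shift.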